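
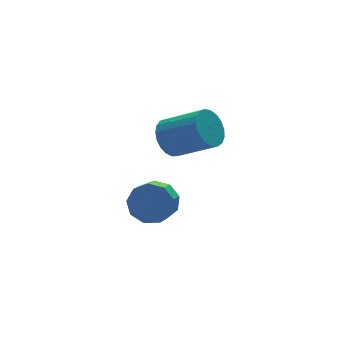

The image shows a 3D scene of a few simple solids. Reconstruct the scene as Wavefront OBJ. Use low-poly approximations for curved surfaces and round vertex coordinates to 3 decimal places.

v 1.453 1.212 2.848
v 2.296 1.724 2.632
v 3.45 0.3 3.756
v 2.607 -0.212 3.972
v 2.173 1.907 2.989
v 3.327 0.483 4.113
v 1.925 1.969 3.322
v 3.079 0.545 4.446
v 1.595 1.9 3.574
v 2.749 0.476 4.698
v 1.241 1.712 3.699
v 2.395 0.288 4.823
v 0.924 1.438 3.678
v 2.078 0.014 4.802
v 0.698 1.125 3.513
v 1.852 -0.299 4.637
v 0.603 0.827 3.233
v 1.756 -0.597 4.357
v 0.654 0.595 2.886
v 1.808 -0.829 4.01
v 0.844 0.47 2.533
v 1.998 -0.954 3.657
v 1.139 0.474 2.235
v 2.293 -0.95 3.359
v 1.489 0.605 2.042
v 2.643 -0.819 3.166
v 1.832 0.841 1.989
v 2.986 -0.583 3.113
v 2.11 1.141 2.084
v 3.264 -0.283 3.208
v 2.274 1.453 2.311
v 3.428 0.029 3.435
v 1.013 1.673 -1.431
v 1.682 1.635 -0.597
v 1.016 0.948 -0.095
v 0.347 0.987 -0.929
v 1.196 2.174 -0.503
v 0.53 1.487 -0.001
v 0.624 2.479 -0.843
v -0.041 1.792 -0.342
v 0.234 2.407 -1.459
v -0.431 1.72 -0.957
v 0.209 1.992 -2.061
v -0.457 1.305 -1.559
v 0.559 1.428 -2.368
v -0.106 0.741 -1.867
v 1.122 0.978 -2.237
v 0.457 0.292 -1.735
v 1.634 0.854 -1.729
v 0.968 0.168 -1.227
v 1.855 1.113 -1.081
v 1.189 0.427 -0.579
f 2 1 5
f 2 5 3
f 3 5 6
f 3 6 4
f 5 1 7
f 5 7 6
f 6 7 8
f 6 8 4
f 7 1 9
f 7 9 8
f 8 9 10
f 8 10 4
f 9 1 11
f 9 11 10
f 10 11 12
f 10 12 4
f 11 1 13
f 11 13 12
f 12 13 14
f 12 14 4
f 13 1 15
f 13 15 14
f 14 15 16
f 14 16 4
f 15 1 17
f 15 17 16
f 16 17 18
f 16 18 4
f 17 1 19
f 17 19 18
f 18 19 20
f 18 20 4
f 19 1 21
f 19 21 20
f 20 21 22
f 20 22 4
f 21 1 23
f 21 23 22
f 22 23 24
f 22 24 4
f 23 1 25
f 23 25 24
f 24 25 26
f 24 26 4
f 25 1 27
f 25 27 26
f 26 27 28
f 26 28 4
f 27 1 29
f 27 29 28
f 28 29 30
f 28 30 4
f 29 1 31
f 29 31 30
f 30 31 32
f 30 32 4
f 31 1 2
f 31 2 32
f 32 2 3
f 32 3 4
f 34 33 37
f 34 37 35
f 35 37 38
f 35 38 36
f 37 33 39
f 37 39 38
f 38 39 40
f 38 40 36
f 39 33 41
f 39 41 40
f 40 41 42
f 40 42 36
f 41 33 43
f 41 43 42
f 42 43 44
f 42 44 36
f 43 33 45
f 43 45 44
f 44 45 46
f 44 46 36
f 45 33 47
f 45 47 46
f 46 47 48
f 46 48 36
f 47 33 49
f 47 49 48
f 48 49 50
f 48 50 36
f 49 33 51
f 49 51 50
f 50 51 52
f 50 52 36
f 51 33 34
f 51 34 52
f 52 34 35
f 52 35 36



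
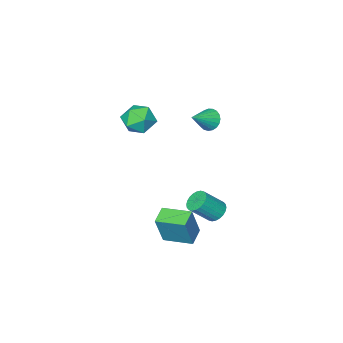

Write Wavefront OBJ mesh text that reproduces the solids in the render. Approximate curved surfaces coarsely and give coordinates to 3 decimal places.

v 1.04 3.581 -2.445
v 1.545 3.872 -2.815
v 2.564 3.49 -1.725
v 2.06 3.199 -1.355
v 1.463 4.08 -2.665
v 2.482 3.698 -1.576
v 1.317 4.212 -2.482
v 2.336 3.83 -1.392
v 1.128 4.248 -2.293
v 2.147 3.866 -1.203
v 0.926 4.183 -2.127
v 1.946 3.801 -1.038
v 0.742 4.026 -2.01
v 1.761 3.644 -0.92
v 0.603 3.801 -1.958
v 1.622 3.419 -0.869
v 0.531 3.543 -1.981
v 1.55 3.161 -0.892
v 0.536 3.29 -2.075
v 1.555 2.908 -0.985
v 0.618 3.082 -2.224
v 1.637 2.7 -1.135
v 0.764 2.95 -2.408
v 1.783 2.568 -1.318
v 0.953 2.914 -2.597
v 1.972 2.532 -1.507
v 1.154 2.979 -2.762
v 2.174 2.597 -1.673
v 1.339 3.136 -2.88
v 2.358 2.754 -1.79
v 1.478 3.361 -2.931
v 2.497 2.979 -1.842
v 1.55 3.619 -2.908
v 2.569 3.237 -1.819
v 1.311 -2.299 1.481
v 2.053 -2.889 0.98
v 0.087 -3.431 1
v 0.829 -4.021 0.499
v 0.825 -3.963 1.569
v 1.581 -3.263 1.867
v 0.559 -3.057 0.113
v 1.315 -2.357 0.411
v 1.588 -3.357 0.134
v 1.753 -3.917 1.034
v 0.387 -2.403 0.946
v 0.552 -2.963 1.846
v 2.555 4.147 -2.873
v 3.138 4.239 -1.067
v 3.411 4.693 -3.177
v 3.994 4.785 -1.371
v 3.386 2.735 -3.069
v 3.969 2.827 -1.263
v 4.242 3.281 -3.373
v 4.825 3.373 -1.567
v -1.969 -0.899 0.928
v -1.584 -0.882 0.295
v -0.651 -0.761 1.732
v -1.644 -0.584 0.342
v -1.76 -0.34 0.49
v -1.911 -0.193 0.713
v -2.073 -0.168 0.974
v -2.217 -0.269 1.226
v -2.318 -0.479 1.427
v -2.358 -0.762 1.542
v -2.331 -1.068 1.55
v -2.242 -1.345 1.451
v -2.105 -1.545 1.261
v -1.945 -1.633 1.014
v -1.789 -1.594 0.751
v -1.664 -1.435 0.519
v -1.591 -1.183 0.358
f 2 1 5
f 2 5 3
f 3 5 6
f 3 6 4
f 5 1 7
f 5 7 6
f 6 7 8
f 6 8 4
f 7 1 9
f 7 9 8
f 8 9 10
f 8 10 4
f 9 1 11
f 9 11 10
f 10 11 12
f 10 12 4
f 11 1 13
f 11 13 12
f 12 13 14
f 12 14 4
f 13 1 15
f 13 15 14
f 14 15 16
f 14 16 4
f 15 1 17
f 15 17 16
f 16 17 18
f 16 18 4
f 17 1 19
f 17 19 18
f 18 19 20
f 18 20 4
f 19 1 21
f 19 21 20
f 20 21 22
f 20 22 4
f 21 1 23
f 21 23 22
f 22 23 24
f 22 24 4
f 23 1 25
f 23 25 24
f 24 25 26
f 24 26 4
f 25 1 27
f 25 27 26
f 26 27 28
f 26 28 4
f 27 1 29
f 27 29 28
f 28 29 30
f 28 30 4
f 29 1 31
f 29 31 30
f 30 31 32
f 30 32 4
f 31 1 33
f 31 33 32
f 32 33 34
f 32 34 4
f 33 1 2
f 33 2 34
f 34 2 3
f 34 3 4
f 35 46 40
f 35 40 36
f 35 36 42
f 35 42 45
f 35 45 46
f 36 40 44
f 40 46 39
f 46 45 37
f 45 42 41
f 42 36 43
f 38 44 39
f 38 39 37
f 38 37 41
f 38 41 43
f 38 43 44
f 39 44 40
f 37 39 46
f 41 37 45
f 43 41 42
f 44 43 36
f 48 50 47
f 51 48 47
f 47 50 49
f 49 51 47
f 48 54 50
f 52 48 51
f 52 54 48
f 50 54 49
f 53 51 49
f 49 54 53
f 53 52 51
f 54 52 53
f 56 55 58
f 56 58 57
f 58 55 59
f 58 59 57
f 59 55 60
f 59 60 57
f 60 55 61
f 60 61 57
f 61 55 62
f 61 62 57
f 62 55 63
f 62 63 57
f 63 55 64
f 63 64 57
f 64 55 65
f 64 65 57
f 65 55 66
f 65 66 57
f 66 55 67
f 66 67 57
f 67 55 68
f 67 68 57
f 68 55 69
f 68 69 57
f 69 55 70
f 69 70 57
f 70 55 71
f 70 71 57
f 71 55 56
f 71 56 57



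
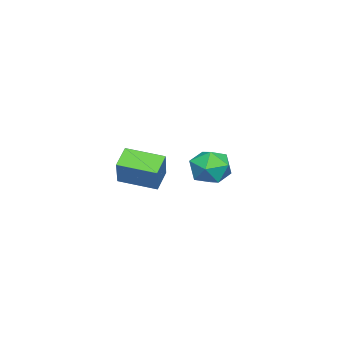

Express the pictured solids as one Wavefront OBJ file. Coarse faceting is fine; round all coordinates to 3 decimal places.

v -1.732 2.876 0.025
v -1.378 2.505 0.756
v -3.022 2.315 0.364
v -2.668 1.944 1.095
v -2.757 2.831 1.044
v -1.961 3.178 0.835
v -2.439 1.642 0.285
v -1.643 1.989 0.076
v -1.815 1.742 0.918
v -2.012 2.477 1.386
v -2.388 2.343 -0.266
v -2.585 3.078 0.202
v 2.12 0.549 1.214
v 1.356 0.571 1.726
v 1.994 1.962 0.966
v 1.23 1.984 1.478
v 2.83 0.796 2.262
v 2.066 0.818 2.774
v 2.704 2.209 2.014
v 1.94 2.231 2.526
f 1 12 6
f 1 6 2
f 1 2 8
f 1 8 11
f 1 11 12
f 2 6 10
f 6 12 5
f 12 11 3
f 11 8 7
f 8 2 9
f 4 10 5
f 4 5 3
f 4 3 7
f 4 7 9
f 4 9 10
f 5 10 6
f 3 5 12
f 7 3 11
f 9 7 8
f 10 9 2
f 14 16 13
f 17 14 13
f 13 16 15
f 15 17 13
f 14 20 16
f 18 14 17
f 18 20 14
f 16 20 15
f 19 17 15
f 15 20 19
f 19 18 17
f 20 18 19



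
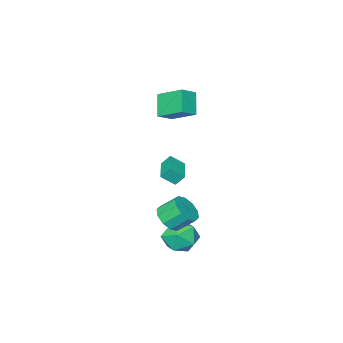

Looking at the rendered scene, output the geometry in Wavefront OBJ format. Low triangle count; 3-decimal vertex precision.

v -1.433 -4.992 4.18
v -1.862 -3.298 5.109
v -2.476 -4.943 3.609
v -2.905 -3.249 4.538
v -0.715 -4.131 2.942
v -1.144 -2.437 3.871
v -1.758 -4.082 2.371
v -2.187 -2.388 3.3
v 3.237 3.745 -1.01
v 4.413 3.745 -1.183
v 3.007 2.655 -2.577
v 4.183 2.655 -2.75
v 3.718 2.071 -1.825
v 3.86 2.745 -0.857
v 3.56 3.655 -2.903
v 3.702 4.329 -1.935
v 4.612 3.689 -2.353
v 4.71 2.711 -1.687
v 2.71 3.689 -2.073
v 2.808 2.711 -1.407
v 4.325 2.93 -0.293
v 4.796 2.486 0.417
v 4.145 3.247 1.323
v 3.675 3.69 0.613
v 5.116 2.958 0.251
v 4.465 3.718 1.157
v 5.134 3.419 -0.122
v 4.483 4.179 0.784
v 4.843 3.693 -0.561
v 4.192 4.453 0.345
v 4.355 3.675 -0.897
v 3.704 4.436 0.009
v 3.855 3.373 -1.003
v 3.204 4.134 -0.097
v 3.535 2.902 -0.837
v 2.884 3.662 0.069
v 3.517 2.441 -0.464
v 2.866 3.201 0.442
v 3.808 2.167 -0.025
v 3.157 2.927 0.881
v 4.296 2.184 0.311
v 3.645 2.945 1.217
v 3.205 0.941 2.71
v 2.848 1.311 3.35
v 2.56 1.427 2.07
v 2.204 1.797 2.71
v 4.216 2.123 2.59
v 3.86 2.493 3.23
v 3.572 2.609 1.95
v 3.215 2.979 2.59
f 2 4 1
f 5 2 1
f 1 4 3
f 3 5 1
f 2 8 4
f 6 2 5
f 6 8 2
f 4 8 3
f 7 5 3
f 3 8 7
f 7 6 5
f 8 6 7
f 9 20 14
f 9 14 10
f 9 10 16
f 9 16 19
f 9 19 20
f 10 14 18
f 14 20 13
f 20 19 11
f 19 16 15
f 16 10 17
f 12 18 13
f 12 13 11
f 12 11 15
f 12 15 17
f 12 17 18
f 13 18 14
f 11 13 20
f 15 11 19
f 17 15 16
f 18 17 10
f 22 21 25
f 22 25 23
f 23 25 26
f 23 26 24
f 25 21 27
f 25 27 26
f 26 27 28
f 26 28 24
f 27 21 29
f 27 29 28
f 28 29 30
f 28 30 24
f 29 21 31
f 29 31 30
f 30 31 32
f 30 32 24
f 31 21 33
f 31 33 32
f 32 33 34
f 32 34 24
f 33 21 35
f 33 35 34
f 34 35 36
f 34 36 24
f 35 21 37
f 35 37 36
f 36 37 38
f 36 38 24
f 37 21 39
f 37 39 38
f 38 39 40
f 38 40 24
f 39 21 41
f 39 41 40
f 40 41 42
f 40 42 24
f 41 21 22
f 41 22 42
f 42 22 23
f 42 23 24
f 44 46 43
f 47 44 43
f 43 46 45
f 45 47 43
f 44 50 46
f 48 44 47
f 48 50 44
f 46 50 45
f 49 47 45
f 45 50 49
f 49 48 47
f 50 48 49



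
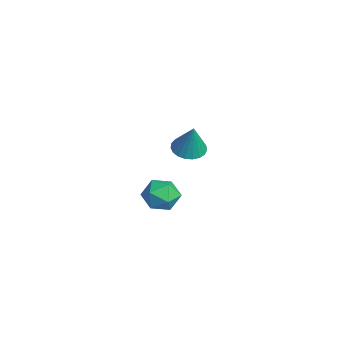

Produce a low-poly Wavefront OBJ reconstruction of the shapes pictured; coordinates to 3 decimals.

v -4.048 2.693 -1.216
v -3.389 3.385 -1.476
v -3.372 2.767 0.696
v -3.715 3.613 -1.369
v -4.099 3.682 -1.236
v -4.473 3.58 -1.1
v -4.775 3.324 -0.984
v -4.95 2.96 -0.908
v -4.97 2.549 -0.885
v -4.83 2.163 -0.92
v -4.555 1.869 -1.006
v -4.192 1.718 -1.128
v -3.805 1.735 -1.266
v -3.459 1.918 -1.395
v -3.215 2.235 -1.493
v -3.116 2.631 -1.543
v -3.177 3.038 -1.537
v 3.224 -0.409 -0.8
v 3.71 -0.652 0.137
v 1.67 -0.808 -0.097
v 2.156 -1.051 0.84
v 2.116 -0.023 0.501
v 3.076 0.224 0.067
v 2.304 -1.684 -0.027
v 3.264 -1.437 -0.461
v 3.142 -1.439 0.615
v 3.025 -0.413 0.941
v 2.355 -1.047 -0.901
v 2.238 -0.021 -0.575
f 2 1 4
f 2 4 3
f 4 1 5
f 4 5 3
f 5 1 6
f 5 6 3
f 6 1 7
f 6 7 3
f 7 1 8
f 7 8 3
f 8 1 9
f 8 9 3
f 9 1 10
f 9 10 3
f 10 1 11
f 10 11 3
f 11 1 12
f 11 12 3
f 12 1 13
f 12 13 3
f 13 1 14
f 13 14 3
f 14 1 15
f 14 15 3
f 15 1 16
f 15 16 3
f 16 1 17
f 16 17 3
f 17 1 2
f 17 2 3
f 18 29 23
f 18 23 19
f 18 19 25
f 18 25 28
f 18 28 29
f 19 23 27
f 23 29 22
f 29 28 20
f 28 25 24
f 25 19 26
f 21 27 22
f 21 22 20
f 21 20 24
f 21 24 26
f 21 26 27
f 22 27 23
f 20 22 29
f 24 20 28
f 26 24 25
f 27 26 19



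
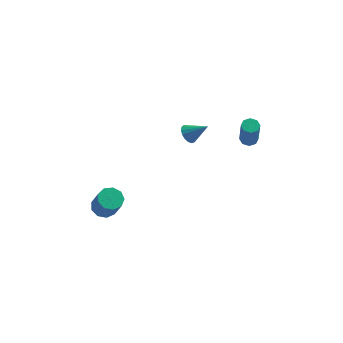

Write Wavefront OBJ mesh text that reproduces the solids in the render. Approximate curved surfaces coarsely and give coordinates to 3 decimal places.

v 0.276 1.992 2.819
v 0.647 2.29 2.421
v 1.304 1.808 3.641
v 0.544 2.506 2.598
v 0.38 2.603 2.825
v 0.192 2.561 3.051
v 0.023 2.388 3.223
v -0.088 2.125 3.303
v -0.116 1.831 3.272
v -0.054 1.574 3.136
v 0.084 1.413 2.929
v 0.265 1.385 2.696
v 0.449 1.495 2.491
v 0.593 1.72 2.361
v 0.665 2.007 2.336
v -4.083 -1.647 -0.088
v -3.388 -1.53 -0.235
v -2.982 -2.217 1.14
v -3.677 -2.333 1.288
v -3.575 -1.147 0.011
v -3.168 -1.833 1.387
v -3.999 -0.997 0.212
v -3.593 -1.684 1.587
v -4.463 -1.152 0.272
v -4.057 -1.838 1.647
v -4.749 -1.538 0.163
v -4.343 -2.224 1.539
v -4.724 -1.975 -0.062
v -4.317 -2.661 1.313
v -4.399 -2.258 -0.3
v -3.992 -2.945 1.076
v -3.926 -2.256 -0.438
v -3.519 -2.942 0.937
v -3.527 -1.968 -0.413
v -3.12 -2.655 0.963
v 3.495 1.936 2.512
v 4.005 1.957 2.505
v 4.054 1.325 4.2
v 3.545 1.304 4.208
v 3.843 2.289 2.634
v 3.893 1.656 4.329
v 3.478 2.414 2.691
v 3.528 1.781 4.386
v 3.123 2.259 2.644
v 3.172 1.626 4.339
v 2.986 1.915 2.52
v 3.035 1.283 4.215
v 3.147 1.584 2.391
v 3.197 0.951 4.086
v 3.512 1.459 2.334
v 3.562 0.826 4.029
v 3.868 1.614 2.381
v 3.917 0.981 4.076
f 2 1 4
f 2 4 3
f 4 1 5
f 4 5 3
f 5 1 6
f 5 6 3
f 6 1 7
f 6 7 3
f 7 1 8
f 7 8 3
f 8 1 9
f 8 9 3
f 9 1 10
f 9 10 3
f 10 1 11
f 10 11 3
f 11 1 12
f 11 12 3
f 12 1 13
f 12 13 3
f 13 1 14
f 13 14 3
f 14 1 15
f 14 15 3
f 15 1 2
f 15 2 3
f 17 16 20
f 17 20 18
f 18 20 21
f 18 21 19
f 20 16 22
f 20 22 21
f 21 22 23
f 21 23 19
f 22 16 24
f 22 24 23
f 23 24 25
f 23 25 19
f 24 16 26
f 24 26 25
f 25 26 27
f 25 27 19
f 26 16 28
f 26 28 27
f 27 28 29
f 27 29 19
f 28 16 30
f 28 30 29
f 29 30 31
f 29 31 19
f 30 16 32
f 30 32 31
f 31 32 33
f 31 33 19
f 32 16 34
f 32 34 33
f 33 34 35
f 33 35 19
f 34 16 17
f 34 17 35
f 35 17 18
f 35 18 19
f 37 36 40
f 37 40 38
f 38 40 41
f 38 41 39
f 40 36 42
f 40 42 41
f 41 42 43
f 41 43 39
f 42 36 44
f 42 44 43
f 43 44 45
f 43 45 39
f 44 36 46
f 44 46 45
f 45 46 47
f 45 47 39
f 46 36 48
f 46 48 47
f 47 48 49
f 47 49 39
f 48 36 50
f 48 50 49
f 49 50 51
f 49 51 39
f 50 36 52
f 50 52 51
f 51 52 53
f 51 53 39
f 52 36 37
f 52 37 53
f 53 37 38
f 53 38 39



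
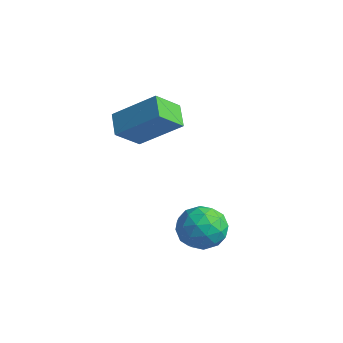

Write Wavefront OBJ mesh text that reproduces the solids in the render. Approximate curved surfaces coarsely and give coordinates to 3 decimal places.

v -4.37 -3.561 1.857
v -3.052 -2.615 3.078
v -4.318 -2.531 1.003
v -3.001 -1.584 2.223
v -3.579 -4.016 1.357
v -2.262 -3.069 2.577
v -3.528 -2.985 0.502
v -2.21 -2.039 1.723
v 0.822 -2.699 -0.987
v 1.372 -3.062 -1.695
v -0.272 -3.778 -1.285
v 0.278 -4.141 -1.993
v 0.551 -4.239 -1.07
v 1.227 -3.572 -0.886
v -0.127 -3.268 -2.094
v 0.549 -2.601 -1.91
v 0.786 -3.413 -2.379
v 1.205 -4.013 -1.746
v -0.105 -2.827 -1.234
v 0.314 -3.427 -0.601
v 1.193 -2.786 -1.314
v -0.093 -4.054 -1.666
v 0.067 -4.112 -1.123
v 0.391 -4.325 -1.539
v 1.107 -3.086 -0.839
v 1.431 -3.299 -1.255
v 0.948 -3.991 -0.888
v -0.331 -3.541 -1.725
v -0.007 -3.754 -2.141
v 0.709 -2.515 -1.441
v 1.033 -2.728 -1.857
v 0.152 -2.849 -2.092
v 1.172 -3.205 -2.133
v 0.529 -3.84 -2.309
v 0.291 -3.327 -2.368
v 0.688 -2.935 -2.259
v 1.418 -3.558 -1.761
v 0.775 -4.192 -1.937
v 0.935 -4.25 -1.394
v 1.333 -3.858 -1.285
v 1.074 -3.765 -2.163
v 0.325 -2.648 -1.043
v -0.318 -3.282 -1.219
v -0.233 -2.982 -1.695
v 0.165 -2.59 -1.586
v 0.571 -3 -0.671
v -0.072 -3.635 -0.847
v 0.412 -3.905 -0.721
v 0.809 -3.513 -0.612
v 0.026 -3.075 -0.817
f 2 4 1
f 5 2 1
f 1 4 3
f 3 5 1
f 2 8 4
f 6 2 5
f 6 8 2
f 4 8 3
f 7 5 3
f 3 8 7
f 7 6 5
f 8 6 7
f 9 46 25
f 46 20 49
f 25 49 14
f 46 49 25
f 9 25 21
f 25 14 26
f 21 26 10
f 25 26 21
f 9 21 30
f 21 10 31
f 30 31 16
f 21 31 30
f 9 30 42
f 30 16 45
f 42 45 19
f 30 45 42
f 9 42 46
f 42 19 50
f 46 50 20
f 42 50 46
f 10 26 37
f 26 14 40
f 37 40 18
f 26 40 37
f 14 49 27
f 49 20 48
f 27 48 13
f 49 48 27
f 20 50 47
f 50 19 43
f 47 43 11
f 50 43 47
f 19 45 44
f 45 16 32
f 44 32 15
f 45 32 44
f 16 31 36
f 31 10 33
f 36 33 17
f 31 33 36
f 12 38 24
f 38 18 39
f 24 39 13
f 38 39 24
f 12 24 22
f 24 13 23
f 22 23 11
f 24 23 22
f 12 22 29
f 22 11 28
f 29 28 15
f 22 28 29
f 12 29 34
f 29 15 35
f 34 35 17
f 29 35 34
f 12 34 38
f 34 17 41
f 38 41 18
f 34 41 38
f 13 39 27
f 39 18 40
f 27 40 14
f 39 40 27
f 11 23 47
f 23 13 48
f 47 48 20
f 23 48 47
f 15 28 44
f 28 11 43
f 44 43 19
f 28 43 44
f 17 35 36
f 35 15 32
f 36 32 16
f 35 32 36
f 18 41 37
f 41 17 33
f 37 33 10
f 41 33 37



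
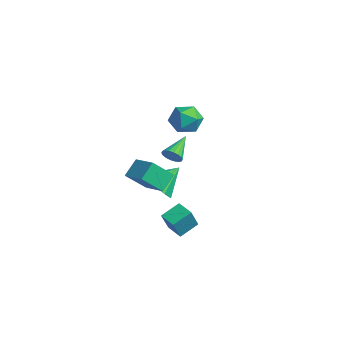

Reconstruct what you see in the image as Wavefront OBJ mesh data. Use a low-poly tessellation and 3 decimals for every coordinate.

v 3.366 -3.557 -1.939
v 3.712 -4.107 -0.79
v 3.282 -2.596 -1.453
v 3.628 -3.147 -0.304
v 4.212 -3.393 -2.116
v 4.558 -3.944 -0.967
v 4.128 -2.433 -1.63
v 4.474 -2.983 -0.481
v 0.589 -2.742 -0.937
v 1.407 -2.397 -1.398
v 0.631 -1.538 0.037
v 0.846 -2.139 -1.693
v 0.165 -2.163 -1.634
v -0.318 -2.458 -1.249
v -0.376 -2.886 -0.719
v 0.017 -3.246 -0.29
v 0.678 -3.371 -0.165
v 1.297 -3.201 -0.401
v 1.585 -2.817 -0.888
v -3.165 1.081 1.398
v -2.279 1.362 1.22
v -2.721 -0.382 1.3
v -1.835 -0.101 1.122
v -2.211 0.034 1.98
v -2.485 0.938 2.041
v -2.515 0.042 0.479
v -2.789 0.946 0.54
v -1.877 0.72 0.652
v -1.689 0.715 1.58
v -3.311 0.265 0.94
v -3.123 0.26 1.868
v 1.767 -2.526 1.671
v 2.075 -2.609 2.107
v 1.073 -1.434 2.369
v 2.202 -2.448 1.981
v 2.243 -2.302 1.794
v 2.19 -2.201 1.583
v 2.052 -2.164 1.389
v 1.859 -2.199 1.251
v 1.647 -2.298 1.196
v 1.459 -2.443 1.235
v 1.332 -2.604 1.36
v 1.292 -2.749 1.547
v 1.345 -2.851 1.759
v 1.482 -2.887 1.952
v 1.676 -2.853 2.091
v 1.887 -2.753 2.146
v 1.413 -4.772 0.82
v 1.083 -4.029 1.517
v 1.549 -3.759 -0.195
v 1.219 -3.017 0.502
v 2.681 -4.563 1.198
v 2.351 -3.821 1.895
v 2.817 -3.551 0.183
v 2.487 -2.808 0.88
f 2 4 1
f 5 2 1
f 1 4 3
f 3 5 1
f 2 8 4
f 6 2 5
f 6 8 2
f 4 8 3
f 7 5 3
f 3 8 7
f 7 6 5
f 8 6 7
f 10 9 12
f 10 12 11
f 12 9 13
f 12 13 11
f 13 9 14
f 13 14 11
f 14 9 15
f 14 15 11
f 15 9 16
f 15 16 11
f 16 9 17
f 16 17 11
f 17 9 18
f 17 18 11
f 18 9 19
f 18 19 11
f 19 9 10
f 19 10 11
f 20 31 25
f 20 25 21
f 20 21 27
f 20 27 30
f 20 30 31
f 21 25 29
f 25 31 24
f 31 30 22
f 30 27 26
f 27 21 28
f 23 29 24
f 23 24 22
f 23 22 26
f 23 26 28
f 23 28 29
f 24 29 25
f 22 24 31
f 26 22 30
f 28 26 27
f 29 28 21
f 33 32 35
f 33 35 34
f 35 32 36
f 35 36 34
f 36 32 37
f 36 37 34
f 37 32 38
f 37 38 34
f 38 32 39
f 38 39 34
f 39 32 40
f 39 40 34
f 40 32 41
f 40 41 34
f 41 32 42
f 41 42 34
f 42 32 43
f 42 43 34
f 43 32 44
f 43 44 34
f 44 32 45
f 44 45 34
f 45 32 46
f 45 46 34
f 46 32 47
f 46 47 34
f 47 32 33
f 47 33 34
f 49 51 48
f 52 49 48
f 48 51 50
f 50 52 48
f 49 55 51
f 53 49 52
f 53 55 49
f 51 55 50
f 54 52 50
f 50 55 54
f 54 53 52
f 55 53 54



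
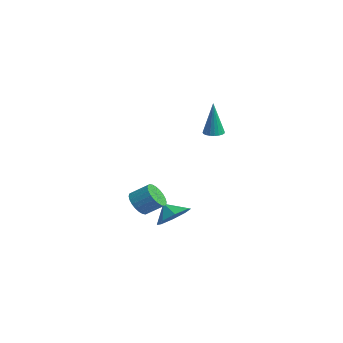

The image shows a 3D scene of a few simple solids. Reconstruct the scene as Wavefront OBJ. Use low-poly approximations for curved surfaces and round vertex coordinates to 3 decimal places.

v -1.59 1.712 2.129
v -1.078 1.983 2.108
v -1.45 1.608 4.271
v -1.231 2.168 2.127
v -1.447 2.274 2.146
v -1.688 2.282 2.162
v -1.911 2.192 2.173
v -2.079 2.019 2.175
v -2.163 1.793 2.17
v -2.147 1.553 2.157
v -2.035 1.34 2.14
v -1.846 1.191 2.12
v -1.613 1.133 2.102
v -1.375 1.174 2.089
v -1.175 1.309 2.082
v -1.047 1.513 2.084
v -1.012 1.751 2.093
v -2.05 -2.397 -2.55
v -1.365 -2.864 -2.575
v -0.784 -2.05 -1.876
v -1.47 -1.583 -1.85
v -1.321 -2.673 -2.834
v -0.74 -1.86 -2.134
v -1.388 -2.441 -3.048
v -0.808 -1.627 -2.349
v -1.556 -2.201 -3.187
v -0.976 -1.387 -2.488
v -1.8 -1.992 -3.229
v -1.219 -1.178 -2.53
v -2.081 -1.844 -3.168
v -1.501 -1.03 -2.468
v -2.358 -1.78 -3.012
v -1.777 -0.966 -2.313
v -2.588 -1.81 -2.786
v -2.007 -0.997 -2.087
v -2.736 -1.93 -2.524
v -2.155 -1.116 -1.825
v -2.78 -2.12 -2.266
v -2.199 -1.307 -1.566
v -2.712 -2.353 -2.051
v -2.132 -1.539 -1.352
v -2.544 -2.593 -1.912
v -1.964 -1.779 -1.213
v -2.301 -2.802 -1.87
v -1.72 -1.988 -1.171
v -2.019 -2.95 -1.932
v -1.439 -2.136 -1.232
v -1.743 -3.014 -2.087
v -1.162 -2.2 -1.388
v -1.513 -2.983 -2.313
v -0.932 -2.17 -1.614
v -1.942 -0.412 -3.791
v -1.382 -1.31 -3.737
v -2.558 -0.748 -3.009
v -1.086 -0.729 -3.253
v -1.291 0.037 -3.085
v -1.878 0.541 -3.33
v -2.503 0.487 -3.845
v -2.799 -0.094 -4.328
v -2.593 -0.86 -4.497
v -2.007 -1.364 -4.252
f 2 1 4
f 2 4 3
f 4 1 5
f 4 5 3
f 5 1 6
f 5 6 3
f 6 1 7
f 6 7 3
f 7 1 8
f 7 8 3
f 8 1 9
f 8 9 3
f 9 1 10
f 9 10 3
f 10 1 11
f 10 11 3
f 11 1 12
f 11 12 3
f 12 1 13
f 12 13 3
f 13 1 14
f 13 14 3
f 14 1 15
f 14 15 3
f 15 1 16
f 15 16 3
f 16 1 17
f 16 17 3
f 17 1 2
f 17 2 3
f 19 18 22
f 19 22 20
f 20 22 23
f 20 23 21
f 22 18 24
f 22 24 23
f 23 24 25
f 23 25 21
f 24 18 26
f 24 26 25
f 25 26 27
f 25 27 21
f 26 18 28
f 26 28 27
f 27 28 29
f 27 29 21
f 28 18 30
f 28 30 29
f 29 30 31
f 29 31 21
f 30 18 32
f 30 32 31
f 31 32 33
f 31 33 21
f 32 18 34
f 32 34 33
f 33 34 35
f 33 35 21
f 34 18 36
f 34 36 35
f 35 36 37
f 35 37 21
f 36 18 38
f 36 38 37
f 37 38 39
f 37 39 21
f 38 18 40
f 38 40 39
f 39 40 41
f 39 41 21
f 40 18 42
f 40 42 41
f 41 42 43
f 41 43 21
f 42 18 44
f 42 44 43
f 43 44 45
f 43 45 21
f 44 18 46
f 44 46 45
f 45 46 47
f 45 47 21
f 46 18 48
f 46 48 47
f 47 48 49
f 47 49 21
f 48 18 50
f 48 50 49
f 49 50 51
f 49 51 21
f 50 18 19
f 50 19 51
f 51 19 20
f 51 20 21
f 53 52 55
f 53 55 54
f 55 52 56
f 55 56 54
f 56 52 57
f 56 57 54
f 57 52 58
f 57 58 54
f 58 52 59
f 58 59 54
f 59 52 60
f 59 60 54
f 60 52 61
f 60 61 54
f 61 52 53
f 61 53 54



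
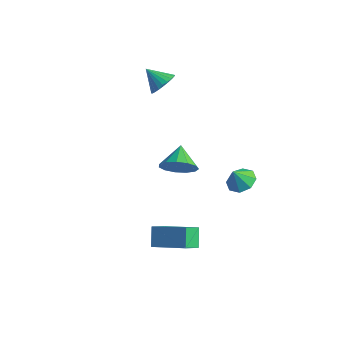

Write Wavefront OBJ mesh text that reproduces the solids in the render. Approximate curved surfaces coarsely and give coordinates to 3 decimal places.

v 1.966 -2.588 2.402
v 2.614 -2.623 3.202
v 1.234 -1.592 3.038
v 2.829 -2.23 2.834
v 2.771 -1.95 2.328
v 2.457 -1.874 1.846
v 1.986 -2.024 1.541
v 1.51 -2.353 1.509
v 1.178 -2.757 1.761
v 1.096 -3.108 2.216
v 1.29 -3.293 2.731
v 1.699 -3.255 3.141
v 2.192 -3.005 3.317
v 3.691 0.319 0.257
v 4.513 0.114 0.337
v 3.489 -0.119 1.223
v 4.379 0.704 0.576
v 3.842 1.069 0.628
v 3.217 0.993 0.463
v 2.87 0.523 0.177
v 3.004 -0.067 -0.062
v 3.541 -0.431 -0.114
v 4.166 -0.356 0.051
v -3.213 1.948 2.944
v -2.717 1.455 3.445
v -4.267 1.732 3.776
v -2.67 1.757 3.583
v -2.705 2.088 3.624
v -2.818 2.398 3.562
v -2.991 2.639 3.405
v -3.197 2.775 3.179
v -3.406 2.785 2.917
v -3.586 2.668 2.658
v -3.709 2.441 2.444
v -3.756 2.139 2.305
v -3.721 1.808 2.264
v -3.608 1.498 2.327
v -3.435 1.257 2.483
v -3.228 1.121 2.71
v -3.019 1.11 2.972
v -2.84 1.228 3.23
v 1.054 -2.652 -3.301
v 0.992 -3.579 -2.624
v 2.982 -2.139 -2.421
v 2.92 -3.067 -1.744
v 1.62 -3.313 -4.156
v 1.558 -4.241 -3.479
v 3.548 -2.801 -3.276
v 3.486 -3.728 -2.599
f 2 1 4
f 2 4 3
f 4 1 5
f 4 5 3
f 5 1 6
f 5 6 3
f 6 1 7
f 6 7 3
f 7 1 8
f 7 8 3
f 8 1 9
f 8 9 3
f 9 1 10
f 9 10 3
f 10 1 11
f 10 11 3
f 11 1 12
f 11 12 3
f 12 1 13
f 12 13 3
f 13 1 2
f 13 2 3
f 15 14 17
f 15 17 16
f 17 14 18
f 17 18 16
f 18 14 19
f 18 19 16
f 19 14 20
f 19 20 16
f 20 14 21
f 20 21 16
f 21 14 22
f 21 22 16
f 22 14 23
f 22 23 16
f 23 14 15
f 23 15 16
f 25 24 27
f 25 27 26
f 27 24 28
f 27 28 26
f 28 24 29
f 28 29 26
f 29 24 30
f 29 30 26
f 30 24 31
f 30 31 26
f 31 24 32
f 31 32 26
f 32 24 33
f 32 33 26
f 33 24 34
f 33 34 26
f 34 24 35
f 34 35 26
f 35 24 36
f 35 36 26
f 36 24 37
f 36 37 26
f 37 24 38
f 37 38 26
f 38 24 39
f 38 39 26
f 39 24 40
f 39 40 26
f 40 24 41
f 40 41 26
f 41 24 25
f 41 25 26
f 43 45 42
f 46 43 42
f 42 45 44
f 44 46 42
f 43 49 45
f 47 43 46
f 47 49 43
f 45 49 44
f 48 46 44
f 44 49 48
f 48 47 46
f 49 47 48



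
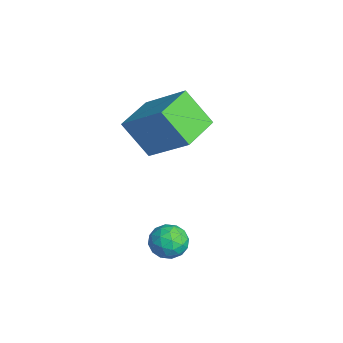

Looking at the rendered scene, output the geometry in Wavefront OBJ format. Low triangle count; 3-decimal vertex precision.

v 1.95 -2.885 -2.816
v 2.227 -3.276 -2.23
v 0.813 -3.204 -2.49
v 1.09 -3.595 -1.904
v 1.129 -2.839 -1.907
v 1.832 -2.642 -2.109
v 1.208 -3.838 -2.611
v 1.911 -3.641 -2.813
v 1.769 -3.865 -2.104
v 1.72 -3.248 -1.668
v 1.32 -3.232 -3.052
v 1.271 -2.615 -2.616
v 2.188 -3.053 -2.551
v 0.852 -3.427 -2.169
v 0.875 -2.983 -2.17
v 1.038 -3.213 -1.826
v 1.956 -2.68 -2.48
v 2.119 -2.91 -2.136
v 1.474 -2.653 -1.946
v 0.921 -3.57 -2.584
v 1.084 -3.8 -2.24
v 2.002 -3.267 -2.894
v 2.165 -3.497 -2.55
v 1.566 -3.827 -2.774
v 2.082 -3.629 -2.133
v 1.413 -3.816 -1.941
v 1.483 -3.959 -2.357
v 1.896 -3.843 -2.475
v 2.053 -3.266 -1.877
v 1.385 -3.453 -1.686
v 1.408 -3.009 -1.687
v 1.821 -2.893 -1.806
v 1.784 -3.612 -1.803
v 1.655 -3.027 -3.034
v 0.987 -3.214 -2.843
v 1.219 -3.587 -2.914
v 1.632 -3.471 -3.033
v 1.627 -2.664 -2.779
v 0.958 -2.851 -2.587
v 1.144 -2.637 -2.245
v 1.557 -2.521 -2.363
v 1.256 -2.868 -2.917
v -1.799 -3.027 -0.318
v -2.501 -3.842 1.063
v -2.958 -1.804 -0.185
v -3.659 -2.619 1.196
v -0.481 -1.921 1.004
v -1.182 -2.736 2.385
v -1.639 -0.698 1.137
v -2.341 -1.513 2.518
f 1 38 17
f 38 12 41
f 17 41 6
f 38 41 17
f 1 17 13
f 17 6 18
f 13 18 2
f 17 18 13
f 1 13 22
f 13 2 23
f 22 23 8
f 13 23 22
f 1 22 34
f 22 8 37
f 34 37 11
f 22 37 34
f 1 34 38
f 34 11 42
f 38 42 12
f 34 42 38
f 2 18 29
f 18 6 32
f 29 32 10
f 18 32 29
f 6 41 19
f 41 12 40
f 19 40 5
f 41 40 19
f 12 42 39
f 42 11 35
f 39 35 3
f 42 35 39
f 11 37 36
f 37 8 24
f 36 24 7
f 37 24 36
f 8 23 28
f 23 2 25
f 28 25 9
f 23 25 28
f 4 30 16
f 30 10 31
f 16 31 5
f 30 31 16
f 4 16 14
f 16 5 15
f 14 15 3
f 16 15 14
f 4 14 21
f 14 3 20
f 21 20 7
f 14 20 21
f 4 21 26
f 21 7 27
f 26 27 9
f 21 27 26
f 4 26 30
f 26 9 33
f 30 33 10
f 26 33 30
f 5 31 19
f 31 10 32
f 19 32 6
f 31 32 19
f 3 15 39
f 15 5 40
f 39 40 12
f 15 40 39
f 7 20 36
f 20 3 35
f 36 35 11
f 20 35 36
f 9 27 28
f 27 7 24
f 28 24 8
f 27 24 28
f 10 33 29
f 33 9 25
f 29 25 2
f 33 25 29
f 44 46 43
f 47 44 43
f 43 46 45
f 45 47 43
f 44 50 46
f 48 44 47
f 48 50 44
f 46 50 45
f 49 47 45
f 45 50 49
f 49 48 47
f 50 48 49



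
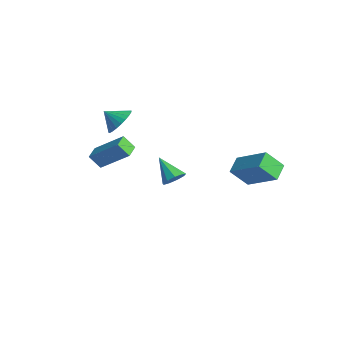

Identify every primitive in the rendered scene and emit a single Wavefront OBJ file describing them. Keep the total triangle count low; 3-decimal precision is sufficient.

v 3.093 2.02 -0.988
v 2.719 1.144 0.065
v 2.485 2.82 -0.539
v 2.111 1.944 0.514
v 4.809 2.676 0.166
v 4.435 1.8 1.219
v 4.201 3.476 0.615
v 3.827 2.6 1.668
v -1.384 -3.795 0.323
v -1.772 -4.254 1.072
v -0.135 -2.779 1.592
v -0.523 -3.238 2.341
v -0.757 -4.462 0.239
v -1.145 -4.921 0.988
v 0.492 -3.446 1.508
v 0.104 -3.905 2.257
v -2.55 0.915 -3.447
v -2.145 1.188 -2.905
v -3.85 0.705 -2.373
v -2.394 1.555 -3.134
v -2.716 1.623 -3.51
v -2.96 1.359 -3.857
v -3.012 0.887 -4.012
v -2.848 0.428 -3.903
v -2.544 0.197 -3.58
v -2.243 0.302 -3.196
v -2.086 0.693 -2.929
v -1.45 -2.925 2.842
v -0.893 -2.694 3.537
v -2.03 -3.555 3.518
v -1.144 -2.438 3.56
v -1.441 -2.256 3.475
v -1.74 -2.177 3.293
v -1.995 -2.211 3.042
v -2.167 -2.354 2.761
v -2.23 -2.583 2.493
v -2.174 -2.865 2.278
v -2.008 -3.156 2.148
v -1.757 -3.412 2.125
v -1.46 -3.593 2.21
v -1.161 -3.673 2.392
v -0.906 -3.639 2.643
v -0.734 -3.496 2.924
v -0.671 -3.266 3.192
v -0.727 -2.985 3.407
f 2 4 1
f 5 2 1
f 1 4 3
f 3 5 1
f 2 8 4
f 6 2 5
f 6 8 2
f 4 8 3
f 7 5 3
f 3 8 7
f 7 6 5
f 8 6 7
f 10 12 9
f 13 10 9
f 9 12 11
f 11 13 9
f 10 16 12
f 14 10 13
f 14 16 10
f 12 16 11
f 15 13 11
f 11 16 15
f 15 14 13
f 16 14 15
f 18 17 20
f 18 20 19
f 20 17 21
f 20 21 19
f 21 17 22
f 21 22 19
f 22 17 23
f 22 23 19
f 23 17 24
f 23 24 19
f 24 17 25
f 24 25 19
f 25 17 26
f 25 26 19
f 26 17 27
f 26 27 19
f 27 17 18
f 27 18 19
f 29 28 31
f 29 31 30
f 31 28 32
f 31 32 30
f 32 28 33
f 32 33 30
f 33 28 34
f 33 34 30
f 34 28 35
f 34 35 30
f 35 28 36
f 35 36 30
f 36 28 37
f 36 37 30
f 37 28 38
f 37 38 30
f 38 28 39
f 38 39 30
f 39 28 40
f 39 40 30
f 40 28 41
f 40 41 30
f 41 28 42
f 41 42 30
f 42 28 43
f 42 43 30
f 43 28 44
f 43 44 30
f 44 28 45
f 44 45 30
f 45 28 29
f 45 29 30



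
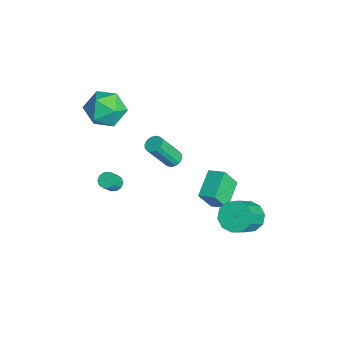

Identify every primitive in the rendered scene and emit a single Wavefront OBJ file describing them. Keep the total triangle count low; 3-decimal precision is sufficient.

v -0.72 -3.212 -1.704
v -0.256 -3.176 -1.913
v 0.143 -3.633 -1.106
v -0.32 -3.668 -0.896
v -0.305 -2.916 -1.742
v 0.094 -3.373 -0.934
v -0.513 -2.769 -1.556
v -0.114 -3.226 -0.748
v -0.8 -2.791 -1.426
v -0.4 -3.248 -0.619
v -1.056 -2.974 -1.403
v -0.656 -3.431 -0.595
v -1.183 -3.247 -1.494
v -0.784 -3.704 -0.687
v -1.134 -3.507 -1.666
v -0.735 -3.964 -0.858
v -0.926 -3.654 -1.852
v -0.527 -4.111 -1.044
v -0.64 -3.632 -1.981
v -0.24 -4.089 -1.174
v -0.384 -3.449 -2.005
v 0.016 -3.906 -1.197
v -0.801 1.997 -5.113
v -0.651 1.255 -3.806
v -2.181 2.858 -4.465
v -2.03 2.116 -3.159
v -0.17 2.744 -4.761
v -0.019 2.002 -3.455
v -1.549 3.605 -4.114
v -1.399 2.863 -2.807
v -1.303 0.054 -0.898
v -0.83 0.295 -0.799
v -0.644 -0.792 0.976
v -1.117 -1.034 0.878
v -1.022 0.459 -0.679
v -0.835 -0.628 1.096
v -1.288 0.515 -0.617
v -1.102 -0.573 1.158
v -1.559 0.447 -0.63
v -1.373 -0.641 1.145
v -1.761 0.273 -0.715
v -1.575 -0.814 1.06
v -1.841 0.041 -0.849
v -1.655 -1.046 0.926
v -1.776 -0.188 -0.996
v -1.59 -1.275 0.779
v -1.585 -0.352 -1.116
v -1.398 -1.439 0.659
v -1.318 -0.407 -1.178
v -1.132 -1.495 0.597
v -1.047 -0.339 -1.165
v -0.861 -1.427 0.61
v -0.845 -0.166 -1.08
v -0.659 -1.253 0.695
v -0.765 0.066 -0.946
v -0.579 -1.021 0.829
v -4.225 -2.386 2.096
v -3.529 -2.472 3.12
v -3.111 -3.808 1.22
v -2.415 -3.894 2.244
v -3.593 -4.285 2.26
v -4.281 -3.406 2.801
v -2.359 -2.874 1.539
v -3.047 -1.995 2.08
v -2.376 -2.773 2.775
v -3.138 -3.645 3.221
v -3.502 -2.635 1.119
v -4.264 -3.507 1.565
v 0.803 3.608 -4.675
v 1.616 3.831 -5.134
v 2.73 2.836 -3.643
v 1.917 2.612 -3.185
v 1.496 4.268 -4.751
v 2.609 3.273 -3.261
v 1.11 4.453 -4.34
v 2.224 3.458 -2.85
v 0.608 4.315 -4.056
v 1.721 3.32 -2.566
v 0.18 3.907 -4.009
v 1.293 2.911 -2.519
v -0.01 3.384 -4.217
v 1.104 2.389 -2.726
v 0.111 2.947 -4.599
v 1.224 1.952 -3.109
v 0.496 2.762 -5.01
v 1.61 1.767 -3.52
v 0.999 2.9 -5.294
v 2.112 1.905 -3.804
v 1.427 3.309 -5.341
v 2.54 2.313 -3.851
f 2 1 5
f 2 5 3
f 3 5 6
f 3 6 4
f 5 1 7
f 5 7 6
f 6 7 8
f 6 8 4
f 7 1 9
f 7 9 8
f 8 9 10
f 8 10 4
f 9 1 11
f 9 11 10
f 10 11 12
f 10 12 4
f 11 1 13
f 11 13 12
f 12 13 14
f 12 14 4
f 13 1 15
f 13 15 14
f 14 15 16
f 14 16 4
f 15 1 17
f 15 17 16
f 16 17 18
f 16 18 4
f 17 1 19
f 17 19 18
f 18 19 20
f 18 20 4
f 19 1 21
f 19 21 20
f 20 21 22
f 20 22 4
f 21 1 2
f 21 2 22
f 22 2 3
f 22 3 4
f 24 26 23
f 27 24 23
f 23 26 25
f 25 27 23
f 24 30 26
f 28 24 27
f 28 30 24
f 26 30 25
f 29 27 25
f 25 30 29
f 29 28 27
f 30 28 29
f 32 31 35
f 32 35 33
f 33 35 36
f 33 36 34
f 35 31 37
f 35 37 36
f 36 37 38
f 36 38 34
f 37 31 39
f 37 39 38
f 38 39 40
f 38 40 34
f 39 31 41
f 39 41 40
f 40 41 42
f 40 42 34
f 41 31 43
f 41 43 42
f 42 43 44
f 42 44 34
f 43 31 45
f 43 45 44
f 44 45 46
f 44 46 34
f 45 31 47
f 45 47 46
f 46 47 48
f 46 48 34
f 47 31 49
f 47 49 48
f 48 49 50
f 48 50 34
f 49 31 51
f 49 51 50
f 50 51 52
f 50 52 34
f 51 31 53
f 51 53 52
f 52 53 54
f 52 54 34
f 53 31 55
f 53 55 54
f 54 55 56
f 54 56 34
f 55 31 32
f 55 32 56
f 56 32 33
f 56 33 34
f 57 68 62
f 57 62 58
f 57 58 64
f 57 64 67
f 57 67 68
f 58 62 66
f 62 68 61
f 68 67 59
f 67 64 63
f 64 58 65
f 60 66 61
f 60 61 59
f 60 59 63
f 60 63 65
f 60 65 66
f 61 66 62
f 59 61 68
f 63 59 67
f 65 63 64
f 66 65 58
f 70 69 73
f 70 73 71
f 71 73 74
f 71 74 72
f 73 69 75
f 73 75 74
f 74 75 76
f 74 76 72
f 75 69 77
f 75 77 76
f 76 77 78
f 76 78 72
f 77 69 79
f 77 79 78
f 78 79 80
f 78 80 72
f 79 69 81
f 79 81 80
f 80 81 82
f 80 82 72
f 81 69 83
f 81 83 82
f 82 83 84
f 82 84 72
f 83 69 85
f 83 85 84
f 84 85 86
f 84 86 72
f 85 69 87
f 85 87 86
f 86 87 88
f 86 88 72
f 87 69 89
f 87 89 88
f 88 89 90
f 88 90 72
f 89 69 70
f 89 70 90
f 90 70 71
f 90 71 72



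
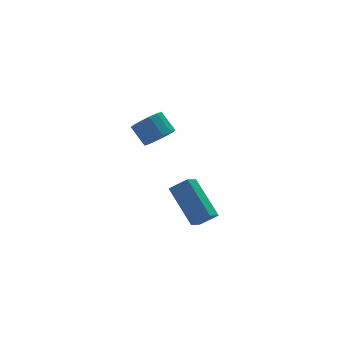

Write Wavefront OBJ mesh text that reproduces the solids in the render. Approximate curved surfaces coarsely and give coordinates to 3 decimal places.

v 2.469 -4.853 -3.656
v 2.305 -3.088 -2.37
v 1.744 -4.484 -4.255
v 1.579 -2.719 -2.969
v 3.141 -4.401 -4.191
v 2.976 -2.636 -2.905
v 2.415 -4.032 -4.79
v 2.251 -2.267 -3.504
v 3.204 1.201 -2.628
v 3.867 0.982 -2.18
v 3.62 1.859 -1.384
v 2.956 2.079 -1.832
v 4.015 1.303 -2.487
v 3.768 2.18 -1.691
v 3.906 1.591 -2.839
v 3.658 2.468 -2.043
v 3.573 1.755 -3.123
v 3.326 2.632 -2.327
v 3.124 1.744 -3.251
v 2.876 2.621 -2.455
v 2.699 1.561 -3.181
v 2.452 2.438 -2.385
v 2.435 1.263 -2.935
v 2.187 2.14 -2.139
v 2.415 0.946 -2.592
v 2.167 1.823 -1.796
v 2.645 0.71 -2.26
v 2.398 1.587 -1.464
v 3.053 0.63 -2.045
v 2.805 1.507 -1.249
v 3.509 0.732 -2.015
v 3.261 1.609 -1.219
f 2 4 1
f 5 2 1
f 1 4 3
f 3 5 1
f 2 8 4
f 6 2 5
f 6 8 2
f 4 8 3
f 7 5 3
f 3 8 7
f 7 6 5
f 8 6 7
f 10 9 13
f 10 13 11
f 11 13 14
f 11 14 12
f 13 9 15
f 13 15 14
f 14 15 16
f 14 16 12
f 15 9 17
f 15 17 16
f 16 17 18
f 16 18 12
f 17 9 19
f 17 19 18
f 18 19 20
f 18 20 12
f 19 9 21
f 19 21 20
f 20 21 22
f 20 22 12
f 21 9 23
f 21 23 22
f 22 23 24
f 22 24 12
f 23 9 25
f 23 25 24
f 24 25 26
f 24 26 12
f 25 9 27
f 25 27 26
f 26 27 28
f 26 28 12
f 27 9 29
f 27 29 28
f 28 29 30
f 28 30 12
f 29 9 31
f 29 31 30
f 30 31 32
f 30 32 12
f 31 9 10
f 31 10 32
f 32 10 11
f 32 11 12



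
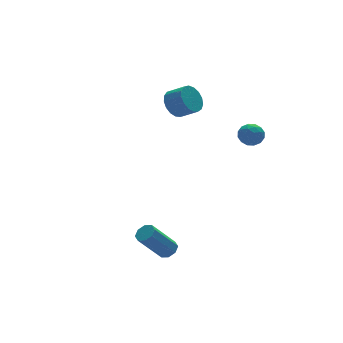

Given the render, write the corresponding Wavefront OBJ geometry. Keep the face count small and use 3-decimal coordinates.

v -1.343 -2.667 -4.667
v -0.942 -2.988 -4.338
v -2.256 -2.913 -2.664
v -2.657 -2.593 -2.993
v -0.873 -2.527 -4.305
v -2.187 -2.453 -2.63
v -1.079 -2.149 -4.483
v -2.394 -2.074 -2.809
v -1.44 -2.074 -4.77
v -2.755 -2 -3.096
v -1.744 -2.347 -4.996
v -3.058 -2.272 -3.322
v -1.813 -2.807 -5.03
v -3.127 -2.733 -3.355
v -1.606 -3.186 -4.851
v -2.921 -3.111 -3.177
v -1.245 -3.26 -4.564
v -2.56 -3.186 -2.89
v 3.785 -1.479 2.147
v 4.416 -1.844 2.349
v 3.144 -2.516 2.271
v 3.775 -2.881 2.473
v 3.473 -2.363 2.935
v 3.869 -1.722 2.859
v 3.691 -2.638 1.761
v 4.087 -1.997 1.685
v 4.358 -2.561 2.111
v 4.223 -2.391 2.837
v 3.337 -1.969 1.783
v 3.202 -1.799 2.509
v 4.156 -1.571 2.237
v 3.404 -2.789 2.383
v 3.226 -2.485 2.654
v 3.597 -2.7 2.773
v 3.835 -1.499 2.537
v 4.206 -1.714 2.656
v 3.652 -2.019 3
v 3.354 -2.646 1.964
v 3.725 -2.861 2.083
v 3.963 -1.66 1.847
v 4.334 -1.875 1.966
v 3.908 -2.341 1.62
v 4.493 -2.206 2.216
v 4.117 -2.816 2.289
v 4.067 -2.673 1.871
v 4.3 -2.296 1.826
v 4.414 -2.107 2.643
v 4.038 -2.716 2.715
v 3.86 -2.412 2.987
v 4.093 -2.035 2.942
v 4.38 -2.528 2.503
v 3.522 -1.644 1.905
v 3.146 -2.253 1.977
v 3.467 -2.325 1.678
v 3.7 -1.948 1.633
v 3.443 -1.544 2.331
v 3.067 -2.154 2.404
v 3.26 -2.064 2.794
v 3.493 -1.687 2.749
v 3.18 -1.832 2.117
v 2.134 3.152 2.397
v 2.86 3.732 2.431
v 3.473 2.928 3.076
v 2.746 2.348 3.043
v 2.621 3.84 2.791
v 3.234 3.035 3.437
v 2.271 3.789 3.061
v 2.884 2.985 3.706
v 1.889 3.593 3.178
v 2.502 2.789 3.824
v 1.563 3.296 3.117
v 2.176 2.492 3.763
v 1.368 2.966 2.891
v 1.981 2.161 3.537
v 1.348 2.679 2.552
v 1.961 1.874 3.198
v 1.509 2.5 2.177
v 2.121 1.695 2.823
v 1.812 2.47 1.853
v 2.425 1.666 2.499
v 2.189 2.597 1.653
v 2.802 1.793 2.299
v 2.553 2.851 1.624
v 3.166 2.047 2.27
v 2.822 3.174 1.772
v 3.434 2.37 2.418
v 2.932 3.492 2.063
v 3.545 2.688 2.709
f 2 1 5
f 2 5 3
f 3 5 6
f 3 6 4
f 5 1 7
f 5 7 6
f 6 7 8
f 6 8 4
f 7 1 9
f 7 9 8
f 8 9 10
f 8 10 4
f 9 1 11
f 9 11 10
f 10 11 12
f 10 12 4
f 11 1 13
f 11 13 12
f 12 13 14
f 12 14 4
f 13 1 15
f 13 15 14
f 14 15 16
f 14 16 4
f 15 1 17
f 15 17 16
f 16 17 18
f 16 18 4
f 17 1 2
f 17 2 18
f 18 2 3
f 18 3 4
f 19 56 35
f 56 30 59
f 35 59 24
f 56 59 35
f 19 35 31
f 35 24 36
f 31 36 20
f 35 36 31
f 19 31 40
f 31 20 41
f 40 41 26
f 31 41 40
f 19 40 52
f 40 26 55
f 52 55 29
f 40 55 52
f 19 52 56
f 52 29 60
f 56 60 30
f 52 60 56
f 20 36 47
f 36 24 50
f 47 50 28
f 36 50 47
f 24 59 37
f 59 30 58
f 37 58 23
f 59 58 37
f 30 60 57
f 60 29 53
f 57 53 21
f 60 53 57
f 29 55 54
f 55 26 42
f 54 42 25
f 55 42 54
f 26 41 46
f 41 20 43
f 46 43 27
f 41 43 46
f 22 48 34
f 48 28 49
f 34 49 23
f 48 49 34
f 22 34 32
f 34 23 33
f 32 33 21
f 34 33 32
f 22 32 39
f 32 21 38
f 39 38 25
f 32 38 39
f 22 39 44
f 39 25 45
f 44 45 27
f 39 45 44
f 22 44 48
f 44 27 51
f 48 51 28
f 44 51 48
f 23 49 37
f 49 28 50
f 37 50 24
f 49 50 37
f 21 33 57
f 33 23 58
f 57 58 30
f 33 58 57
f 25 38 54
f 38 21 53
f 54 53 29
f 38 53 54
f 27 45 46
f 45 25 42
f 46 42 26
f 45 42 46
f 28 51 47
f 51 27 43
f 47 43 20
f 51 43 47
f 62 61 65
f 62 65 63
f 63 65 66
f 63 66 64
f 65 61 67
f 65 67 66
f 66 67 68
f 66 68 64
f 67 61 69
f 67 69 68
f 68 69 70
f 68 70 64
f 69 61 71
f 69 71 70
f 70 71 72
f 70 72 64
f 71 61 73
f 71 73 72
f 72 73 74
f 72 74 64
f 73 61 75
f 73 75 74
f 74 75 76
f 74 76 64
f 75 61 77
f 75 77 76
f 76 77 78
f 76 78 64
f 77 61 79
f 77 79 78
f 78 79 80
f 78 80 64
f 79 61 81
f 79 81 80
f 80 81 82
f 80 82 64
f 81 61 83
f 81 83 82
f 82 83 84
f 82 84 64
f 83 61 85
f 83 85 84
f 84 85 86
f 84 86 64
f 85 61 87
f 85 87 86
f 86 87 88
f 86 88 64
f 87 61 62
f 87 62 88
f 88 62 63
f 88 63 64



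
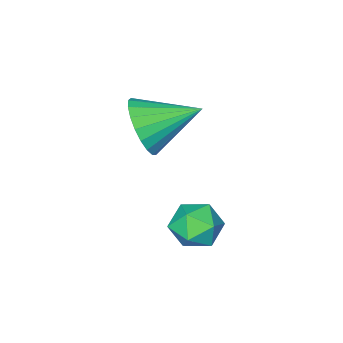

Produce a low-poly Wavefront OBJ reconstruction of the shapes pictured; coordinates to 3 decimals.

v 2.561 -0.835 1.643
v 3.147 -0.575 2.047
v 3.213 -1.825 1.333
v 3.799 -1.565 1.737
v 3.17 -1.799 2.089
v 2.767 -1.188 2.28
v 3.593 -1.212 1.1
v 3.19 -0.601 1.291
v 3.784 -0.809 1.711
v 3.523 -1.172 2.322
v 2.837 -1.228 1.058
v 2.576 -1.591 1.669
v 2.573 -4.011 3.426
v 3.113 -3.83 4.173
v 1.367 -3.089 4.074
v 3.207 -3.537 3.932
v 3.192 -3.326 3.603
v 3.069 -3.234 3.244
v 2.861 -3.276 2.916
v 2.602 -3.445 2.676
v 2.339 -3.712 2.566
v 2.116 -4.031 2.605
v 1.972 -4.346 2.786
v 1.932 -4.604 3.077
v 2.002 -4.758 3.429
v 2.172 -4.784 3.78
v 2.41 -4.676 4.071
v 2.677 -4.453 4.249
v 2.925 -4.154 4.286
f 1 12 6
f 1 6 2
f 1 2 8
f 1 8 11
f 1 11 12
f 2 6 10
f 6 12 5
f 12 11 3
f 11 8 7
f 8 2 9
f 4 10 5
f 4 5 3
f 4 3 7
f 4 7 9
f 4 9 10
f 5 10 6
f 3 5 12
f 7 3 11
f 9 7 8
f 10 9 2
f 14 13 16
f 14 16 15
f 16 13 17
f 16 17 15
f 17 13 18
f 17 18 15
f 18 13 19
f 18 19 15
f 19 13 20
f 19 20 15
f 20 13 21
f 20 21 15
f 21 13 22
f 21 22 15
f 22 13 23
f 22 23 15
f 23 13 24
f 23 24 15
f 24 13 25
f 24 25 15
f 25 13 26
f 25 26 15
f 26 13 27
f 26 27 15
f 27 13 28
f 27 28 15
f 28 13 29
f 28 29 15
f 29 13 14
f 29 14 15



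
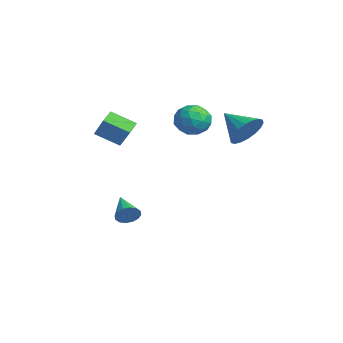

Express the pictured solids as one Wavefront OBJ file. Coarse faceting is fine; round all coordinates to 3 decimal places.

v -0.19 -2.744 1.338
v -0.805 -3.907 2.059
v -0.743 -2.212 1.724
v -1.358 -3.374 2.446
v 0.838 -2.546 2.534
v 0.223 -3.708 3.256
v 0.285 -2.013 2.921
v -0.33 -3.176 3.642
v 2.344 3.024 2.505
v 3.054 2.678 3.241
v 1.036 2.276 3.415
v 2.926 3.109 3.41
v 2.682 3.523 3.4
v 2.372 3.838 3.213
v 2.056 3.992 2.885
v 1.796 3.954 2.482
v 1.646 3.732 2.084
v 1.633 3.369 1.768
v 1.762 2.938 1.599
v 2.005 2.524 1.609
v 2.316 2.209 1.796
v 2.632 2.055 2.124
v 2.891 2.093 2.527
v 3.042 2.315 2.925
v -0.977 -2.131 -3.856
v -0.731 -1.757 -3.318
v -2.583 -2.069 -3.164
v -0.828 -1.512 -3.567
v -0.965 -1.432 -3.892
v -1.106 -1.54 -4.208
v -1.212 -1.807 -4.43
v -1.255 -2.16 -4.498
v -1.223 -2.506 -4.394
v -1.126 -2.751 -4.145
v -0.988 -2.83 -3.82
v -0.848 -2.722 -3.504
v -0.742 -2.456 -3.282
v -0.699 -2.102 -3.214
v 0.034 1.209 2.177
v 1.03 1.409 2.354
v -0.01 0.231 3.526
v 0.986 0.431 3.703
v 0.281 1.173 3.825
v 0.309 1.778 2.991
v 0.711 -0.138 2.889
v 0.739 0.467 2.055
v 1.448 0.577 2.794
v 1.182 1.387 3.373
v -0.162 0.253 2.507
v -0.428 1.063 3.086
v 0.536 1.395 2.147
v 0.484 0.245 3.733
v 0.07 0.681 3.805
v 0.655 0.799 3.909
v 0.112 1.612 2.522
v 0.697 1.729 2.626
v 0.257 1.59 3.49
v 0.323 -0.089 3.254
v 0.908 0.028 3.358
v 0.365 0.841 1.971
v 0.95 0.959 2.075
v 0.763 0.05 2.39
v 1.367 1.023 2.51
v 1.341 0.448 3.303
v 1.18 0.114 2.824
v 1.196 0.469 2.334
v 1.211 1.499 2.85
v 1.185 0.924 3.643
v 0.771 1.36 3.715
v 0.787 1.716 3.225
v 1.457 1.01 3.109
v -0.165 0.716 2.237
v -0.191 0.141 3.03
v 0.233 -0.076 2.655
v 0.249 0.28 2.165
v -0.321 1.192 2.577
v -0.347 0.617 3.37
v -0.176 1.171 3.546
v -0.16 1.526 3.056
v -0.437 0.63 2.771
f 2 4 1
f 5 2 1
f 1 4 3
f 3 5 1
f 2 8 4
f 6 2 5
f 6 8 2
f 4 8 3
f 7 5 3
f 3 8 7
f 7 6 5
f 8 6 7
f 10 9 12
f 10 12 11
f 12 9 13
f 12 13 11
f 13 9 14
f 13 14 11
f 14 9 15
f 14 15 11
f 15 9 16
f 15 16 11
f 16 9 17
f 16 17 11
f 17 9 18
f 17 18 11
f 18 9 19
f 18 19 11
f 19 9 20
f 19 20 11
f 20 9 21
f 20 21 11
f 21 9 22
f 21 22 11
f 22 9 23
f 22 23 11
f 23 9 24
f 23 24 11
f 24 9 10
f 24 10 11
f 26 25 28
f 26 28 27
f 28 25 29
f 28 29 27
f 29 25 30
f 29 30 27
f 30 25 31
f 30 31 27
f 31 25 32
f 31 32 27
f 32 25 33
f 32 33 27
f 33 25 34
f 33 34 27
f 34 25 35
f 34 35 27
f 35 25 36
f 35 36 27
f 36 25 37
f 36 37 27
f 37 25 38
f 37 38 27
f 38 25 26
f 38 26 27
f 39 76 55
f 76 50 79
f 55 79 44
f 76 79 55
f 39 55 51
f 55 44 56
f 51 56 40
f 55 56 51
f 39 51 60
f 51 40 61
f 60 61 46
f 51 61 60
f 39 60 72
f 60 46 75
f 72 75 49
f 60 75 72
f 39 72 76
f 72 49 80
f 76 80 50
f 72 80 76
f 40 56 67
f 56 44 70
f 67 70 48
f 56 70 67
f 44 79 57
f 79 50 78
f 57 78 43
f 79 78 57
f 50 80 77
f 80 49 73
f 77 73 41
f 80 73 77
f 49 75 74
f 75 46 62
f 74 62 45
f 75 62 74
f 46 61 66
f 61 40 63
f 66 63 47
f 61 63 66
f 42 68 54
f 68 48 69
f 54 69 43
f 68 69 54
f 42 54 52
f 54 43 53
f 52 53 41
f 54 53 52
f 42 52 59
f 52 41 58
f 59 58 45
f 52 58 59
f 42 59 64
f 59 45 65
f 64 65 47
f 59 65 64
f 42 64 68
f 64 47 71
f 68 71 48
f 64 71 68
f 43 69 57
f 69 48 70
f 57 70 44
f 69 70 57
f 41 53 77
f 53 43 78
f 77 78 50
f 53 78 77
f 45 58 74
f 58 41 73
f 74 73 49
f 58 73 74
f 47 65 66
f 65 45 62
f 66 62 46
f 65 62 66
f 48 71 67
f 71 47 63
f 67 63 40
f 71 63 67



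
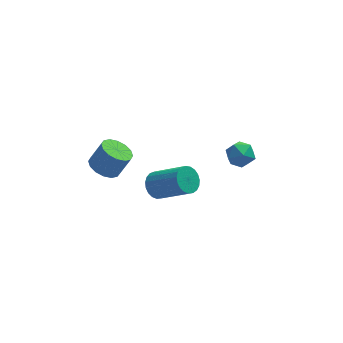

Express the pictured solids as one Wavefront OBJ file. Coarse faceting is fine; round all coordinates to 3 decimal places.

v 3.304 1.646 2.213
v 3.667 2.179 1.837
v 3.533 0.861 1.323
v 3.896 1.394 0.947
v 4.186 1.119 1.578
v 4.044 1.603 2.128
v 3.156 1.437 1.032
v 3.014 1.921 1.582
v 3.576 2.049 1.107
v 4.212 1.853 1.444
v 2.988 1.187 1.716
v 3.624 0.991 2.053
v -2.152 3.882 -0.905
v -1.498 4.119 -1.301
v -0.874 4.215 -0.21
v -1.528 3.978 0.185
v -1.704 4.468 -1.214
v -1.079 4.565 -0.124
v -2.029 4.66 -1.044
v -1.405 4.756 0.046
v -2.388 4.643 -0.838
v -1.763 4.74 0.252
v -2.683 4.423 -0.649
v -2.059 4.519 0.441
v -2.836 4.057 -0.529
v -2.212 4.154 0.561
v -2.806 3.645 -0.51
v -2.182 3.741 0.581
v -2.601 3.295 -0.596
v -1.976 3.392 0.494
v -2.275 3.104 -0.766
v -1.651 3.2 0.324
v -1.917 3.12 -0.972
v -1.292 3.217 0.118
v -1.621 3.341 -1.161
v -0.997 3.437 -0.071
v -1.468 3.706 -1.281
v -0.844 3.803 -0.191
v -0.475 -1.042 2.747
v -0.108 -0.483 2.794
v 1.081 -1.36 3.94
v 0.715 -1.918 3.893
v -0.288 -0.452 3.004
v 0.901 -1.329 4.15
v -0.5 -0.523 3.17
v 0.689 -1.4 4.316
v -0.708 -0.684 3.263
v 0.481 -1.56 4.409
v -0.875 -0.906 3.266
v 0.314 -1.783 4.413
v -0.974 -1.152 3.18
v 0.216 -2.029 4.326
v -0.986 -1.379 3.019
v 0.204 -2.256 4.165
v -0.909 -1.548 2.811
v 0.28 -2.424 3.957
v -0.758 -1.629 2.591
v 0.432 -2.505 3.738
v -0.557 -1.608 2.399
v 0.632 -2.485 3.545
v -0.342 -1.49 2.267
v 0.847 -2.367 3.413
v -0.15 -1.294 2.218
v 1.039 -2.171 3.364
v -0.015 -1.054 2.26
v 1.175 -1.931 3.406
v 0.042 -0.813 2.386
v 1.231 -1.689 3.533
v 0.009 -0.611 2.575
v 1.198 -1.487 3.722
f 1 12 6
f 1 6 2
f 1 2 8
f 1 8 11
f 1 11 12
f 2 6 10
f 6 12 5
f 12 11 3
f 11 8 7
f 8 2 9
f 4 10 5
f 4 5 3
f 4 3 7
f 4 7 9
f 4 9 10
f 5 10 6
f 3 5 12
f 7 3 11
f 9 7 8
f 10 9 2
f 14 13 17
f 14 17 15
f 15 17 18
f 15 18 16
f 17 13 19
f 17 19 18
f 18 19 20
f 18 20 16
f 19 13 21
f 19 21 20
f 20 21 22
f 20 22 16
f 21 13 23
f 21 23 22
f 22 23 24
f 22 24 16
f 23 13 25
f 23 25 24
f 24 25 26
f 24 26 16
f 25 13 27
f 25 27 26
f 26 27 28
f 26 28 16
f 27 13 29
f 27 29 28
f 28 29 30
f 28 30 16
f 29 13 31
f 29 31 30
f 30 31 32
f 30 32 16
f 31 13 33
f 31 33 32
f 32 33 34
f 32 34 16
f 33 13 35
f 33 35 34
f 34 35 36
f 34 36 16
f 35 13 37
f 35 37 36
f 36 37 38
f 36 38 16
f 37 13 14
f 37 14 38
f 38 14 15
f 38 15 16
f 40 39 43
f 40 43 41
f 41 43 44
f 41 44 42
f 43 39 45
f 43 45 44
f 44 45 46
f 44 46 42
f 45 39 47
f 45 47 46
f 46 47 48
f 46 48 42
f 47 39 49
f 47 49 48
f 48 49 50
f 48 50 42
f 49 39 51
f 49 51 50
f 50 51 52
f 50 52 42
f 51 39 53
f 51 53 52
f 52 53 54
f 52 54 42
f 53 39 55
f 53 55 54
f 54 55 56
f 54 56 42
f 55 39 57
f 55 57 56
f 56 57 58
f 56 58 42
f 57 39 59
f 57 59 58
f 58 59 60
f 58 60 42
f 59 39 61
f 59 61 60
f 60 61 62
f 60 62 42
f 61 39 63
f 61 63 62
f 62 63 64
f 62 64 42
f 63 39 65
f 63 65 64
f 64 65 66
f 64 66 42
f 65 39 67
f 65 67 66
f 66 67 68
f 66 68 42
f 67 39 69
f 67 69 68
f 68 69 70
f 68 70 42
f 69 39 40
f 69 40 70
f 70 40 41
f 70 41 42



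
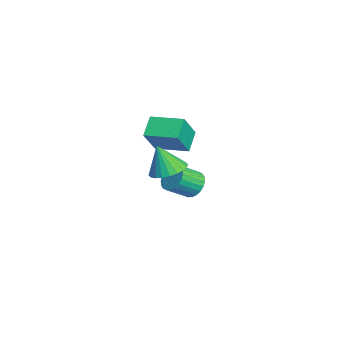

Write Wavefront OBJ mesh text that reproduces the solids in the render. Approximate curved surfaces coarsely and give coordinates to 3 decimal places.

v 3.679 1.274 2.507
v 4.365 0.614 2.377
v 3.481 0.766 4.033
v 4.566 0.906 2.5
v 4.632 1.253 2.624
v 4.553 1.603 2.73
v 4.341 1.903 2.803
v 4.028 2.108 2.83
v 3.662 2.185 2.808
v 3.299 2.124 2.741
v 2.994 1.933 2.637
v 2.793 1.642 2.514
v 2.727 1.295 2.39
v 2.806 0.944 2.284
v 3.018 0.644 2.212
v 3.33 0.44 2.184
v 3.696 0.362 2.206
v 4.059 0.424 2.274
v -1.343 3.049 -1.506
v -0.941 2.722 -2.155
v -0.555 1.584 -1.342
v -0.957 1.911 -0.694
v -0.707 2.899 -2.018
v -0.321 1.762 -1.206
v -0.57 3.099 -1.804
v -0.184 1.961 -0.991
v -0.55 3.291 -1.544
v -0.164 2.154 -0.731
v -0.651 3.446 -1.278
v -0.265 2.309 -0.466
v -0.858 3.541 -1.047
v -0.471 2.404 -0.235
v -1.138 3.561 -0.886
v -0.752 2.424 -0.074
v -1.449 3.503 -0.82
v -1.063 2.366 -0.007
v -1.745 3.376 -0.858
v -1.359 2.238 -0.045
v -1.979 3.198 -0.994
v -1.593 2.061 -0.182
v -2.116 2.999 -1.209
v -1.73 1.861 -0.396
v -2.136 2.806 -1.469
v -1.75 1.669 -0.656
v -2.035 2.651 -1.734
v -1.649 1.514 -0.922
v -1.829 2.556 -1.965
v -1.442 1.419 -1.153
v -1.548 2.536 -2.126
v -1.162 1.399 -1.314
v -1.237 2.594 -2.193
v -0.851 1.457 -1.38
v -2.477 1.233 0.563
v -3.439 1.659 1.36
v -1.616 2.837 0.745
v -2.578 3.263 1.542
v -1.562 0.577 2.018
v -2.524 1.003 2.815
v -0.701 2.181 2.2
v -1.663 2.607 2.997
f 2 1 4
f 2 4 3
f 4 1 5
f 4 5 3
f 5 1 6
f 5 6 3
f 6 1 7
f 6 7 3
f 7 1 8
f 7 8 3
f 8 1 9
f 8 9 3
f 9 1 10
f 9 10 3
f 10 1 11
f 10 11 3
f 11 1 12
f 11 12 3
f 12 1 13
f 12 13 3
f 13 1 14
f 13 14 3
f 14 1 15
f 14 15 3
f 15 1 16
f 15 16 3
f 16 1 17
f 16 17 3
f 17 1 18
f 17 18 3
f 18 1 2
f 18 2 3
f 20 19 23
f 20 23 21
f 21 23 24
f 21 24 22
f 23 19 25
f 23 25 24
f 24 25 26
f 24 26 22
f 25 19 27
f 25 27 26
f 26 27 28
f 26 28 22
f 27 19 29
f 27 29 28
f 28 29 30
f 28 30 22
f 29 19 31
f 29 31 30
f 30 31 32
f 30 32 22
f 31 19 33
f 31 33 32
f 32 33 34
f 32 34 22
f 33 19 35
f 33 35 34
f 34 35 36
f 34 36 22
f 35 19 37
f 35 37 36
f 36 37 38
f 36 38 22
f 37 19 39
f 37 39 38
f 38 39 40
f 38 40 22
f 39 19 41
f 39 41 40
f 40 41 42
f 40 42 22
f 41 19 43
f 41 43 42
f 42 43 44
f 42 44 22
f 43 19 45
f 43 45 44
f 44 45 46
f 44 46 22
f 45 19 47
f 45 47 46
f 46 47 48
f 46 48 22
f 47 19 49
f 47 49 48
f 48 49 50
f 48 50 22
f 49 19 51
f 49 51 50
f 50 51 52
f 50 52 22
f 51 19 20
f 51 20 52
f 52 20 21
f 52 21 22
f 54 56 53
f 57 54 53
f 53 56 55
f 55 57 53
f 54 60 56
f 58 54 57
f 58 60 54
f 56 60 55
f 59 57 55
f 55 60 59
f 59 58 57
f 60 58 59



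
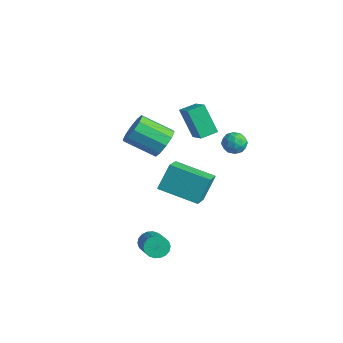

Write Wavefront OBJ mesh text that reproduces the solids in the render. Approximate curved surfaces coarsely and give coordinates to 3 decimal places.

v 2.745 -2.448 -4.245
v 3.085 -2.446 -4.822
v 4.635 -3.029 -3.913
v 4.295 -3.032 -3.335
v 3.128 -2.17 -4.719
v 4.678 -2.753 -3.809
v 3.095 -1.948 -4.521
v 4.646 -2.532 -3.612
v 2.993 -1.826 -4.269
v 4.544 -2.41 -3.359
v 2.842 -1.827 -4.012
v 4.392 -2.411 -3.102
v 2.672 -1.951 -3.801
v 4.222 -2.535 -2.892
v 2.516 -2.174 -3.678
v 4.066 -2.757 -2.768
v 2.405 -2.451 -3.667
v 3.955 -3.034 -2.758
v 2.362 -2.727 -3.771
v 3.912 -3.31 -2.861
v 2.394 -2.948 -3.968
v 3.945 -3.532 -3.059
v 2.496 -3.07 -4.221
v 4.047 -3.654 -3.311
v 2.648 -3.069 -4.478
v 4.198 -3.653 -3.568
v 2.818 -2.945 -4.688
v 4.368 -3.529 -3.779
v 2.974 -2.723 -4.812
v 4.524 -3.306 -3.902
v 1.047 3.568 0.407
v 1.523 3.68 0.929
v 1.737 2.76 -0.049
v 2.213 2.872 0.473
v 1.584 2.566 0.622
v 1.157 3.066 0.904
v 2.103 3.374 -0.024
v 1.676 3.874 0.258
v 2.175 3.56 0.663
v 1.855 3.061 1.062
v 1.405 3.379 -0.182
v 1.085 2.88 0.217
v 1.224 3.695 0.708
v 2.036 2.745 0.172
v 1.666 2.565 0.26
v 1.946 2.631 0.566
v 1.009 3.334 0.694
v 1.289 3.4 1
v 1.325 2.745 0.82
v 1.971 3.04 -0.12
v 2.251 3.106 0.186
v 1.314 3.809 0.314
v 1.594 3.875 0.62
v 1.935 3.695 0.06
v 1.887 3.69 0.858
v 2.293 3.215 0.59
v 2.228 3.51 0.298
v 1.977 3.804 0.464
v 1.699 3.397 1.093
v 2.105 2.922 0.825
v 1.735 2.742 0.912
v 1.484 3.036 1.078
v 2.083 3.326 0.936
v 1.155 3.518 0.055
v 1.561 3.043 -0.213
v 1.776 3.404 -0.198
v 1.525 3.698 -0.032
v 0.967 3.225 0.29
v 1.373 2.75 0.022
v 1.283 2.636 0.416
v 1.032 2.93 0.582
v 1.177 3.114 -0.056
v 1.631 -0.936 1.913
v 2.284 -1.593 1.833
v 1.201 -2.782 2.768
v 0.549 -2.124 2.847
v 2.384 -1.302 2.318
v 1.301 -2.491 3.253
v 2.196 -0.871 2.649
v 1.113 -2.06 3.584
v 1.793 -0.465 2.698
v 0.71 -1.653 3.633
v 1.328 -0.238 2.447
v 0.245 -1.427 3.382
v 0.979 -0.278 1.992
v -0.104 -1.467 2.927
v 0.879 -0.569 1.507
v -0.204 -1.758 2.442
v 1.067 -1 1.176
v -0.016 -2.189 2.111
v 1.47 -1.407 1.127
v 0.387 -2.595 2.062
v 1.935 -1.633 1.378
v 0.852 -2.822 2.313
v -2.659 2.599 0.76
v -1.527 2.398 1.367
v -2.586 3.588 0.952
v -1.454 3.387 1.559
v -1.726 2.853 -0.899
v -0.594 2.652 -0.292
v -1.653 3.842 -0.707
v -0.521 3.641 -0.1
v 2.081 -1.295 -0.751
v 1.946 -0.499 0.619
v 3.754 -0.007 -1.334
v 3.619 0.789 0.035
v 3.021 -2.229 -0.115
v 2.886 -1.433 1.254
v 4.694 -0.941 -0.699
v 4.559 -0.145 0.671
f 2 1 5
f 2 5 3
f 3 5 6
f 3 6 4
f 5 1 7
f 5 7 6
f 6 7 8
f 6 8 4
f 7 1 9
f 7 9 8
f 8 9 10
f 8 10 4
f 9 1 11
f 9 11 10
f 10 11 12
f 10 12 4
f 11 1 13
f 11 13 12
f 12 13 14
f 12 14 4
f 13 1 15
f 13 15 14
f 14 15 16
f 14 16 4
f 15 1 17
f 15 17 16
f 16 17 18
f 16 18 4
f 17 1 19
f 17 19 18
f 18 19 20
f 18 20 4
f 19 1 21
f 19 21 20
f 20 21 22
f 20 22 4
f 21 1 23
f 21 23 22
f 22 23 24
f 22 24 4
f 23 1 25
f 23 25 24
f 24 25 26
f 24 26 4
f 25 1 27
f 25 27 26
f 26 27 28
f 26 28 4
f 27 1 29
f 27 29 28
f 28 29 30
f 28 30 4
f 29 1 2
f 29 2 30
f 30 2 3
f 30 3 4
f 31 68 47
f 68 42 71
f 47 71 36
f 68 71 47
f 31 47 43
f 47 36 48
f 43 48 32
f 47 48 43
f 31 43 52
f 43 32 53
f 52 53 38
f 43 53 52
f 31 52 64
f 52 38 67
f 64 67 41
f 52 67 64
f 31 64 68
f 64 41 72
f 68 72 42
f 64 72 68
f 32 48 59
f 48 36 62
f 59 62 40
f 48 62 59
f 36 71 49
f 71 42 70
f 49 70 35
f 71 70 49
f 42 72 69
f 72 41 65
f 69 65 33
f 72 65 69
f 41 67 66
f 67 38 54
f 66 54 37
f 67 54 66
f 38 53 58
f 53 32 55
f 58 55 39
f 53 55 58
f 34 60 46
f 60 40 61
f 46 61 35
f 60 61 46
f 34 46 44
f 46 35 45
f 44 45 33
f 46 45 44
f 34 44 51
f 44 33 50
f 51 50 37
f 44 50 51
f 34 51 56
f 51 37 57
f 56 57 39
f 51 57 56
f 34 56 60
f 56 39 63
f 60 63 40
f 56 63 60
f 35 61 49
f 61 40 62
f 49 62 36
f 61 62 49
f 33 45 69
f 45 35 70
f 69 70 42
f 45 70 69
f 37 50 66
f 50 33 65
f 66 65 41
f 50 65 66
f 39 57 58
f 57 37 54
f 58 54 38
f 57 54 58
f 40 63 59
f 63 39 55
f 59 55 32
f 63 55 59
f 74 73 77
f 74 77 75
f 75 77 78
f 75 78 76
f 77 73 79
f 77 79 78
f 78 79 80
f 78 80 76
f 79 73 81
f 79 81 80
f 80 81 82
f 80 82 76
f 81 73 83
f 81 83 82
f 82 83 84
f 82 84 76
f 83 73 85
f 83 85 84
f 84 85 86
f 84 86 76
f 85 73 87
f 85 87 86
f 86 87 88
f 86 88 76
f 87 73 89
f 87 89 88
f 88 89 90
f 88 90 76
f 89 73 91
f 89 91 90
f 90 91 92
f 90 92 76
f 91 73 93
f 91 93 92
f 92 93 94
f 92 94 76
f 93 73 74
f 93 74 94
f 94 74 75
f 94 75 76
f 96 98 95
f 99 96 95
f 95 98 97
f 97 99 95
f 96 102 98
f 100 96 99
f 100 102 96
f 98 102 97
f 101 99 97
f 97 102 101
f 101 100 99
f 102 100 101
f 104 106 103
f 107 104 103
f 103 106 105
f 105 107 103
f 104 110 106
f 108 104 107
f 108 110 104
f 106 110 105
f 109 107 105
f 105 110 109
f 109 108 107
f 110 108 109



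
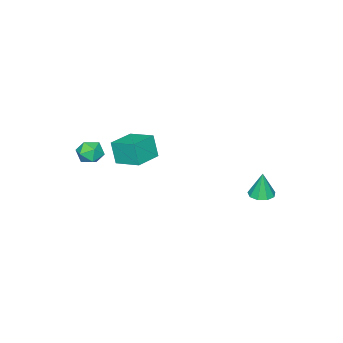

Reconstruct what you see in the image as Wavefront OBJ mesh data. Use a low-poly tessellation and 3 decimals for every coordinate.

v -0.406 -2.832 1.18
v -0.51 -3.237 2.527
v -0.436 -1.319 1.632
v -0.54 -1.723 2.979
v 1.18 -2.837 1.301
v 1.076 -3.241 2.648
v 1.15 -1.323 1.753
v 1.046 -1.728 3.1
v 1.467 -3.691 2.696
v 2.22 -3.365 2.675
v 1.74 -4.395 1.605
v 2.493 -4.069 1.584
v 2.29 -4.595 2.18
v 2.121 -4.16 2.854
v 1.839 -3.6 1.426
v 1.67 -3.165 2.1
v 2.449 -3.31 1.89
v 2.728 -3.924 2.356
v 1.232 -3.836 1.924
v 1.511 -4.45 2.39
v -3.165 3.336 -0.8
v -2.796 3.965 -0.822
v -3.155 3.384 0.76
v -3.287 4.055 -0.821
v -3.721 3.809 -0.811
v -3.895 3.341 -0.795
v -3.728 2.871 -0.782
v -3.297 2.618 -0.777
v -2.805 2.701 -0.782
v -2.481 3.081 -0.796
v -2.477 3.581 -0.812
f 2 4 1
f 5 2 1
f 1 4 3
f 3 5 1
f 2 8 4
f 6 2 5
f 6 8 2
f 4 8 3
f 7 5 3
f 3 8 7
f 7 6 5
f 8 6 7
f 9 20 14
f 9 14 10
f 9 10 16
f 9 16 19
f 9 19 20
f 10 14 18
f 14 20 13
f 20 19 11
f 19 16 15
f 16 10 17
f 12 18 13
f 12 13 11
f 12 11 15
f 12 15 17
f 12 17 18
f 13 18 14
f 11 13 20
f 15 11 19
f 17 15 16
f 18 17 10
f 22 21 24
f 22 24 23
f 24 21 25
f 24 25 23
f 25 21 26
f 25 26 23
f 26 21 27
f 26 27 23
f 27 21 28
f 27 28 23
f 28 21 29
f 28 29 23
f 29 21 30
f 29 30 23
f 30 21 31
f 30 31 23
f 31 21 22
f 31 22 23



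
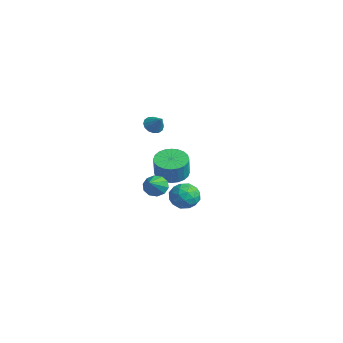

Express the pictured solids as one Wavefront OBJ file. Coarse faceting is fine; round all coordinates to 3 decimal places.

v 1.062 -1.388 -0.145
v 1.535 -0.873 -0.188
v 2.158 -2.312 0.825
v 1.288 -0.8 0.16
v 0.955 -0.952 0.391
v 0.663 -1.27 0.418
v 0.524 -1.634 0.229
v 0.59 -1.904 -0.103
v 0.837 -1.977 -0.45
v 1.17 -1.825 -0.682
v 1.462 -1.507 -0.708
v 1.601 -1.143 -0.519
v -3.153 1.693 -1.808
v -2.343 1.255 -2.144
v -1.937 1.01 -0.848
v -2.747 1.447 -0.512
v -2.224 1.618 -2.113
v -1.819 1.372 -0.816
v -2.247 1.991 -2.035
v -1.842 1.746 -0.738
v -2.408 2.319 -1.922
v -2.003 2.074 -0.626
v -2.682 2.552 -1.792
v -2.277 2.307 -0.496
v -3.028 2.654 -1.665
v -2.623 2.409 -0.369
v -3.393 2.61 -1.559
v -2.988 2.364 -0.263
v -3.721 2.426 -1.492
v -3.316 2.18 -0.195
v -3.963 2.13 -1.472
v -3.557 1.885 -0.176
v -4.081 1.768 -1.504
v -3.676 1.522 -0.207
v -4.058 1.394 -1.582
v -3.653 1.149 -0.285
v -3.897 1.066 -1.694
v -3.492 0.821 -0.398
v -3.623 0.833 -1.824
v -3.218 0.588 -0.528
v -3.277 0.731 -1.951
v -2.872 0.486 -0.655
v -2.912 0.776 -2.057
v -2.507 0.53 -0.761
v -2.584 0.96 -2.125
v -2.179 0.714 -0.828
v -2.374 0.197 2.548
v -2.055 -0.265 2.309
v -1.606 0.343 3.292
v -1.955 -0.007 2.155
v -1.967 0.304 2.106
v -2.089 0.587 2.176
v -2.287 0.766 2.346
v -2.508 0.791 2.569
v -2.694 0.658 2.787
v -2.794 0.401 2.941
v -2.781 0.089 2.989
v -2.66 -0.194 2.92
v -2.462 -0.372 2.75
v -2.24 -0.398 2.527
v 3.759 -0.489 0.837
v 4.362 -0.503 0.207
v 3.558 -1.877 0.673
v 4.161 -1.891 0.043
v 4.398 -1.748 0.871
v 4.522 -0.89 0.972
v 3.398 -1.49 -0.092
v 3.522 -0.632 0.009
v 4.139 -1.121 -0.367
v 4.757 -1.281 0.228
v 3.163 -1.099 0.652
v 3.781 -1.259 1.247
v 4.078 -0.374 0.536
v 3.842 -2.006 0.344
v 3.981 -1.922 0.831
v 4.336 -1.93 0.46
v 4.172 -0.602 0.986
v 4.527 -0.61 0.615
v 4.548 -1.342 1.006
v 3.393 -1.77 0.265
v 3.748 -1.778 -0.106
v 3.584 -0.45 0.42
v 3.939 -0.458 0.049
v 3.372 -1.038 -0.126
v 4.302 -0.745 -0.172
v 4.184 -1.561 -0.268
v 3.735 -1.326 -0.347
v 3.808 -0.821 -0.288
v 4.665 -0.839 0.178
v 4.547 -1.655 0.082
v 4.686 -1.571 0.569
v 4.759 -1.067 0.628
v 4.534 -1.203 -0.159
v 3.373 -0.725 0.798
v 3.255 -1.541 0.702
v 3.161 -1.313 0.252
v 3.234 -0.809 0.311
v 3.736 -0.819 1.148
v 3.618 -1.635 1.052
v 4.112 -1.559 1.168
v 4.185 -1.054 1.227
v 3.386 -1.177 1.039
f 2 1 4
f 2 4 3
f 4 1 5
f 4 5 3
f 5 1 6
f 5 6 3
f 6 1 7
f 6 7 3
f 7 1 8
f 7 8 3
f 8 1 9
f 8 9 3
f 9 1 10
f 9 10 3
f 10 1 11
f 10 11 3
f 11 1 12
f 11 12 3
f 12 1 2
f 12 2 3
f 14 13 17
f 14 17 15
f 15 17 18
f 15 18 16
f 17 13 19
f 17 19 18
f 18 19 20
f 18 20 16
f 19 13 21
f 19 21 20
f 20 21 22
f 20 22 16
f 21 13 23
f 21 23 22
f 22 23 24
f 22 24 16
f 23 13 25
f 23 25 24
f 24 25 26
f 24 26 16
f 25 13 27
f 25 27 26
f 26 27 28
f 26 28 16
f 27 13 29
f 27 29 28
f 28 29 30
f 28 30 16
f 29 13 31
f 29 31 30
f 30 31 32
f 30 32 16
f 31 13 33
f 31 33 32
f 32 33 34
f 32 34 16
f 33 13 35
f 33 35 34
f 34 35 36
f 34 36 16
f 35 13 37
f 35 37 36
f 36 37 38
f 36 38 16
f 37 13 39
f 37 39 38
f 38 39 40
f 38 40 16
f 39 13 41
f 39 41 40
f 40 41 42
f 40 42 16
f 41 13 43
f 41 43 42
f 42 43 44
f 42 44 16
f 43 13 45
f 43 45 44
f 44 45 46
f 44 46 16
f 45 13 14
f 45 14 46
f 46 14 15
f 46 15 16
f 48 47 50
f 48 50 49
f 50 47 51
f 50 51 49
f 51 47 52
f 51 52 49
f 52 47 53
f 52 53 49
f 53 47 54
f 53 54 49
f 54 47 55
f 54 55 49
f 55 47 56
f 55 56 49
f 56 47 57
f 56 57 49
f 57 47 58
f 57 58 49
f 58 47 59
f 58 59 49
f 59 47 60
f 59 60 49
f 60 47 48
f 60 48 49
f 61 98 77
f 98 72 101
f 77 101 66
f 98 101 77
f 61 77 73
f 77 66 78
f 73 78 62
f 77 78 73
f 61 73 82
f 73 62 83
f 82 83 68
f 73 83 82
f 61 82 94
f 82 68 97
f 94 97 71
f 82 97 94
f 61 94 98
f 94 71 102
f 98 102 72
f 94 102 98
f 62 78 89
f 78 66 92
f 89 92 70
f 78 92 89
f 66 101 79
f 101 72 100
f 79 100 65
f 101 100 79
f 72 102 99
f 102 71 95
f 99 95 63
f 102 95 99
f 71 97 96
f 97 68 84
f 96 84 67
f 97 84 96
f 68 83 88
f 83 62 85
f 88 85 69
f 83 85 88
f 64 90 76
f 90 70 91
f 76 91 65
f 90 91 76
f 64 76 74
f 76 65 75
f 74 75 63
f 76 75 74
f 64 74 81
f 74 63 80
f 81 80 67
f 74 80 81
f 64 81 86
f 81 67 87
f 86 87 69
f 81 87 86
f 64 86 90
f 86 69 93
f 90 93 70
f 86 93 90
f 65 91 79
f 91 70 92
f 79 92 66
f 91 92 79
f 63 75 99
f 75 65 100
f 99 100 72
f 75 100 99
f 67 80 96
f 80 63 95
f 96 95 71
f 80 95 96
f 69 87 88
f 87 67 84
f 88 84 68
f 87 84 88
f 70 93 89
f 93 69 85
f 89 85 62
f 93 85 89

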